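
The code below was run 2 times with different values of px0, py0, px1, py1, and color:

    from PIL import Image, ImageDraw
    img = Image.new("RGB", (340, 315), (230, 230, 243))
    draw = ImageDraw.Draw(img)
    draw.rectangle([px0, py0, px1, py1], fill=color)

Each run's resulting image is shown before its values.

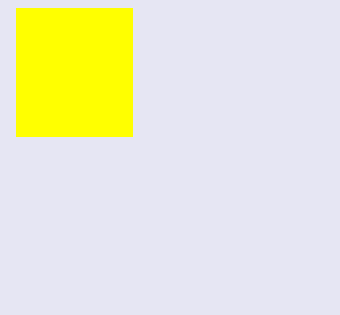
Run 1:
px0 = 16, py0 = 8, px1 = 132, py1 = 136, color = 'yellow'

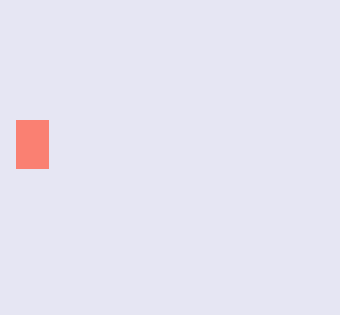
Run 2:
px0 = 16; py0 = 120; px1 = 48; py1 = 168; color = 'salmon'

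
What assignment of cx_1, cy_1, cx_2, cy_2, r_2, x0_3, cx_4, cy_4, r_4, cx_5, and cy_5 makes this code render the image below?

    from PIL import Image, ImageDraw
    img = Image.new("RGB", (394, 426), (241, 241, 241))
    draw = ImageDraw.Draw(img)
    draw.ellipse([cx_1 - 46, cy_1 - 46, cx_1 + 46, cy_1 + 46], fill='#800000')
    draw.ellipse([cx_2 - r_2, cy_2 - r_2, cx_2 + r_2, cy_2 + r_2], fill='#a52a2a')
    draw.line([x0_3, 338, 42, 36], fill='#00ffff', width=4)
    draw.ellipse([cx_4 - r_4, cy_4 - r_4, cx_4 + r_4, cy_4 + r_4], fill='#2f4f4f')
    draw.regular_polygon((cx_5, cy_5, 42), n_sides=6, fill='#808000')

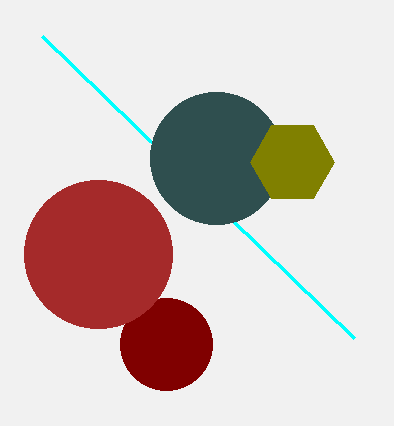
cx_1 = 166, cy_1 = 344, cx_2 = 98, cy_2 = 254, r_2 = 74, x0_3 = 354, cx_4 = 216, cy_4 = 158, r_4 = 66, cx_5 = 292, cy_5 = 162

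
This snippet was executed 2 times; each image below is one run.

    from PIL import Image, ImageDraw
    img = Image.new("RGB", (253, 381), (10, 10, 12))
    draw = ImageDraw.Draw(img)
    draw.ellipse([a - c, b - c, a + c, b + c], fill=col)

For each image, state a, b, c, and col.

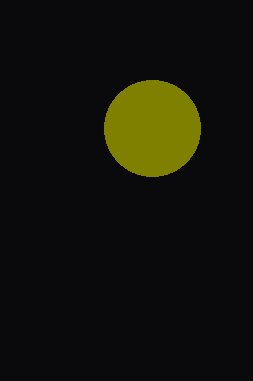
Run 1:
a = 152
b = 128
c = 48
col = 'olive'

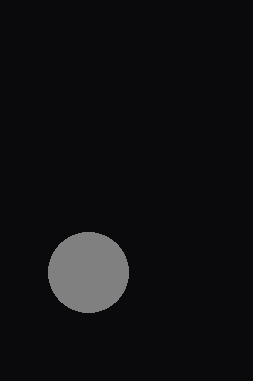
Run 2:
a = 88
b = 272
c = 40
col = 'gray'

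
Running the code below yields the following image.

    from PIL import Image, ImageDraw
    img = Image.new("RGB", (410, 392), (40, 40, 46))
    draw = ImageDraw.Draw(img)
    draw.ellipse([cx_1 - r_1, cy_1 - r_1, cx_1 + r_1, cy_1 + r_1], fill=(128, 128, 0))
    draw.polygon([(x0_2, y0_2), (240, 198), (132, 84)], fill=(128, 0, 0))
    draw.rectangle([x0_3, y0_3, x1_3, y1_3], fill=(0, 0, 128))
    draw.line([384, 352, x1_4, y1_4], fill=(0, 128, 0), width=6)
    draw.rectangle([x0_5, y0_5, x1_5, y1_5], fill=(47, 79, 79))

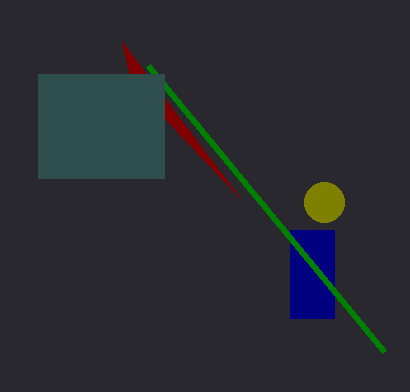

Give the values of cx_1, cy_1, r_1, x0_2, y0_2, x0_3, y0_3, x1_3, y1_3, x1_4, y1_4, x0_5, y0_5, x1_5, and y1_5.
cx_1 = 324; cy_1 = 202; r_1 = 20; x0_2 = 122; y0_2 = 42; x0_3 = 290; y0_3 = 230; x1_3 = 334; y1_3 = 318; x1_4 = 148; y1_4 = 66; x0_5 = 38; y0_5 = 74; x1_5 = 164; y1_5 = 178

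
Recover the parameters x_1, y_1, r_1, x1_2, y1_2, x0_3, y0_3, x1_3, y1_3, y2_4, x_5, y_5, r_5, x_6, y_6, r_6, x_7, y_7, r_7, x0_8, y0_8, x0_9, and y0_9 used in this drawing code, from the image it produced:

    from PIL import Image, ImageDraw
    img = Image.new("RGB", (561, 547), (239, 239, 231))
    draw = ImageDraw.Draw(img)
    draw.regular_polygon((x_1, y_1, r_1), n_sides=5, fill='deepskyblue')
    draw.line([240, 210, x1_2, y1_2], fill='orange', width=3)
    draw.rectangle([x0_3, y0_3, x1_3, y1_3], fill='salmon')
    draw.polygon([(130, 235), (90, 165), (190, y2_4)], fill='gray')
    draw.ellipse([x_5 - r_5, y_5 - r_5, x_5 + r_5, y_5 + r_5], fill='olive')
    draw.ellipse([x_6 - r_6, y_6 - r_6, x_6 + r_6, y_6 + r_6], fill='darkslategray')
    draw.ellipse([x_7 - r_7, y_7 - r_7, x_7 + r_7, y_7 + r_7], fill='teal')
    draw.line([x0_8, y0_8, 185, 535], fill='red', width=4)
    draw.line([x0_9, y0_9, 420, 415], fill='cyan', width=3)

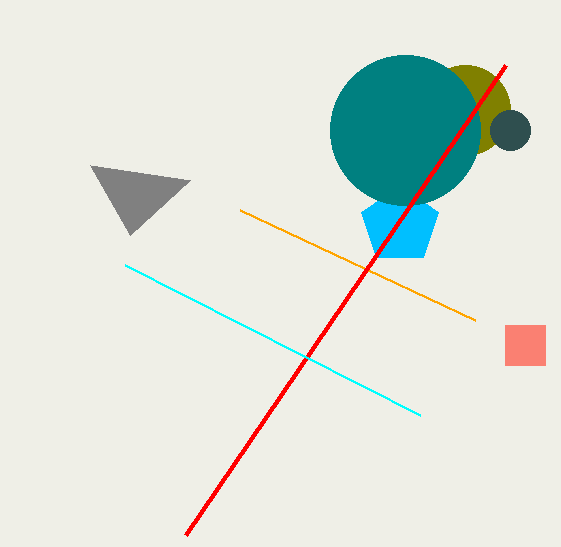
x_1 = 400, y_1 = 225, r_1 = 40, x1_2 = 475, y1_2 = 320, x0_3 = 505, y0_3 = 325, x1_3 = 545, y1_3 = 365, y2_4 = 180, x_5 = 465, y_5 = 110, r_5 = 45, x_6 = 510, y_6 = 130, r_6 = 20, x_7 = 405, y_7 = 130, r_7 = 75, x0_8 = 505, y0_8 = 65, x0_9 = 125, y0_9 = 265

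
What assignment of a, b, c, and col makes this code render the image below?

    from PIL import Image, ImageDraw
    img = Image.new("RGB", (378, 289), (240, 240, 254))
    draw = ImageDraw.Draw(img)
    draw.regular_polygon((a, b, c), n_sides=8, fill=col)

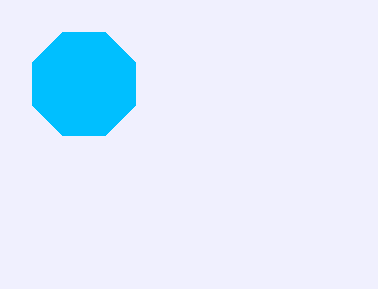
a = 84; b = 84; c = 56; col = 'deepskyblue'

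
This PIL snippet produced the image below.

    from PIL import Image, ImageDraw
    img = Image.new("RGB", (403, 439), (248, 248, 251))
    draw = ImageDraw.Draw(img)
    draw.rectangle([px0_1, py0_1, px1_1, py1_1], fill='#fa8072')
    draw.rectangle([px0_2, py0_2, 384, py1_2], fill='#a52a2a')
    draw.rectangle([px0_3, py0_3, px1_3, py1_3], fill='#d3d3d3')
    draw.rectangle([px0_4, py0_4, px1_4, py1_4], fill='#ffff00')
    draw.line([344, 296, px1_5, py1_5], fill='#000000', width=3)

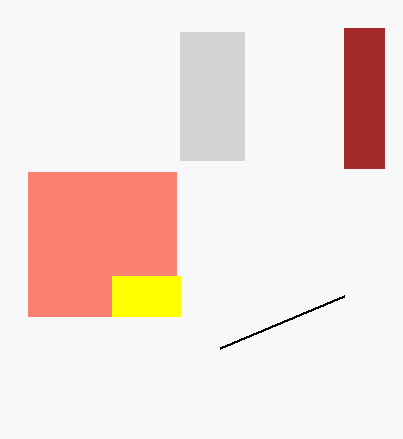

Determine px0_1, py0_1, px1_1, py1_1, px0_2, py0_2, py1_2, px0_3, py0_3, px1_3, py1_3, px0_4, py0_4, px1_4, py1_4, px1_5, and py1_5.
px0_1 = 28
py0_1 = 172
px1_1 = 176
py1_1 = 316
px0_2 = 344
py0_2 = 28
py1_2 = 168
px0_3 = 180
py0_3 = 32
px1_3 = 244
py1_3 = 160
px0_4 = 112
py0_4 = 276
px1_4 = 180
py1_4 = 316
px1_5 = 220
py1_5 = 348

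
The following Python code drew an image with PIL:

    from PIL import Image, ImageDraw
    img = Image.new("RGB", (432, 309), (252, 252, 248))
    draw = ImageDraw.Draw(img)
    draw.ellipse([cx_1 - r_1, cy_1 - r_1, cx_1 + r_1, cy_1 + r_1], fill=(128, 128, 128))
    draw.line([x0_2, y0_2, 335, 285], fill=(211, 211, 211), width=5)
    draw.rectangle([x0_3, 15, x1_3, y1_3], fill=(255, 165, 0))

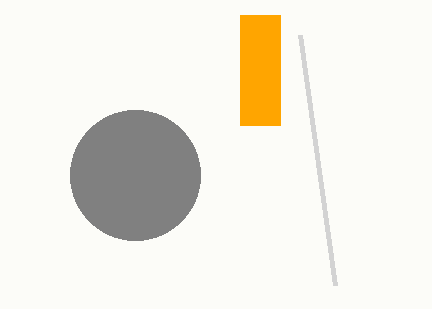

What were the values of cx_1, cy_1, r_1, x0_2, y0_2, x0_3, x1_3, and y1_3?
cx_1 = 135, cy_1 = 175, r_1 = 65, x0_2 = 300, y0_2 = 35, x0_3 = 240, x1_3 = 280, y1_3 = 125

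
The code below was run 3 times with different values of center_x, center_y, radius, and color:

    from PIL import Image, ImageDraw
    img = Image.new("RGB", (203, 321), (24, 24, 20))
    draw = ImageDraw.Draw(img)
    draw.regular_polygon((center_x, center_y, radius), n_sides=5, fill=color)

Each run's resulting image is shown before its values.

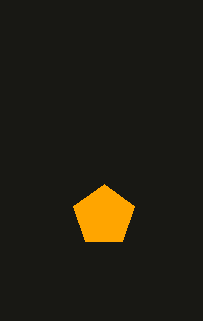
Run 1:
center_x = 104
center_y = 216
radius = 32
color = 'orange'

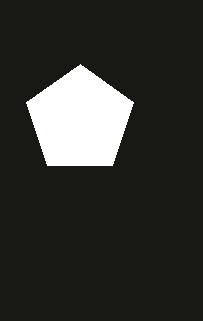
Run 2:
center_x = 80, center_y = 120, radius = 56, color = 'white'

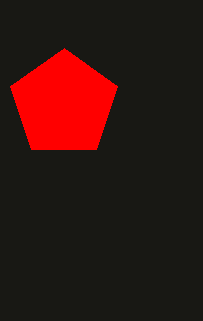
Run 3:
center_x = 64
center_y = 104
radius = 56
color = 'red'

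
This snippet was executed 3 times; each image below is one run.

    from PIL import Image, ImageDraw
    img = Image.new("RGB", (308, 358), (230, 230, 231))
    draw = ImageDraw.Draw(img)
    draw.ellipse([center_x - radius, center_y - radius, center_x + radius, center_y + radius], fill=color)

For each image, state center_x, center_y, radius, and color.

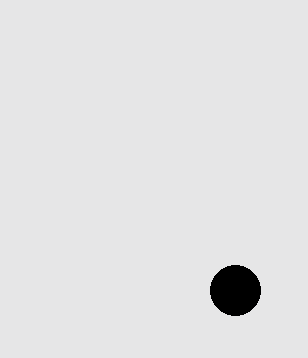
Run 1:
center_x = 235, center_y = 290, radius = 25, color = 'black'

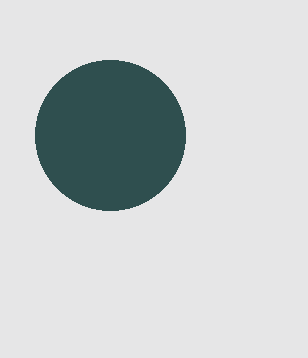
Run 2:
center_x = 110; center_y = 135; radius = 75; color = 'darkslategray'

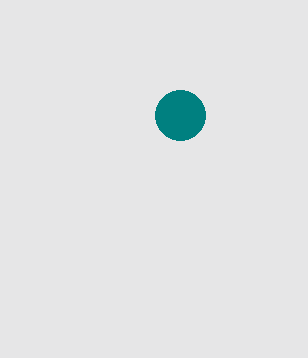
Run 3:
center_x = 180; center_y = 115; radius = 25; color = 'teal'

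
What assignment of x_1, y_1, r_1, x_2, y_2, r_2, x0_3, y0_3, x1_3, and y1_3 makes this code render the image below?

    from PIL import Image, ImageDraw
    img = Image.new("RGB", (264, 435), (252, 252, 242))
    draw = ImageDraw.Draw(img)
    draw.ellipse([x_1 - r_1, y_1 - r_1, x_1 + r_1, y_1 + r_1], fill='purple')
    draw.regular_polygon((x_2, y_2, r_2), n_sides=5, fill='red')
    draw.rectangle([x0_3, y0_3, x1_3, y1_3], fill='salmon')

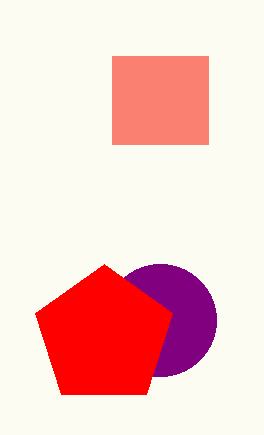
x_1 = 160, y_1 = 320, r_1 = 56, x_2 = 104, y_2 = 336, r_2 = 72, x0_3 = 112, y0_3 = 56, x1_3 = 208, y1_3 = 144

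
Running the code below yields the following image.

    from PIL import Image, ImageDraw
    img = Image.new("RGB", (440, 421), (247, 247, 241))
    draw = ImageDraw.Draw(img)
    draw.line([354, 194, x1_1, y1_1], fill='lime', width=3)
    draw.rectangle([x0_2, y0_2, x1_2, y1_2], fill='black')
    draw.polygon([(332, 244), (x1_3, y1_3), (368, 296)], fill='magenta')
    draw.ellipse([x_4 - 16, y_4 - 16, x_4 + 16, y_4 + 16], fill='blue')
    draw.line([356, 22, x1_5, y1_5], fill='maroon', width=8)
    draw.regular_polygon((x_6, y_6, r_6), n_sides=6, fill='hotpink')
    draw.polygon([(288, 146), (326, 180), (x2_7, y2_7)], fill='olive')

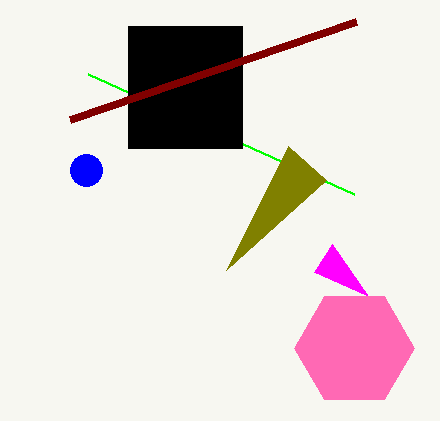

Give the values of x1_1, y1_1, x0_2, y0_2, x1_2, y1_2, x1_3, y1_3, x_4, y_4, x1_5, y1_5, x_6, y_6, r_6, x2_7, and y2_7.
x1_1 = 88; y1_1 = 74; x0_2 = 128; y0_2 = 26; x1_2 = 242; y1_2 = 148; x1_3 = 314; y1_3 = 272; x_4 = 86; y_4 = 170; x1_5 = 70; y1_5 = 120; x_6 = 354; y_6 = 348; r_6 = 60; x2_7 = 226; y2_7 = 270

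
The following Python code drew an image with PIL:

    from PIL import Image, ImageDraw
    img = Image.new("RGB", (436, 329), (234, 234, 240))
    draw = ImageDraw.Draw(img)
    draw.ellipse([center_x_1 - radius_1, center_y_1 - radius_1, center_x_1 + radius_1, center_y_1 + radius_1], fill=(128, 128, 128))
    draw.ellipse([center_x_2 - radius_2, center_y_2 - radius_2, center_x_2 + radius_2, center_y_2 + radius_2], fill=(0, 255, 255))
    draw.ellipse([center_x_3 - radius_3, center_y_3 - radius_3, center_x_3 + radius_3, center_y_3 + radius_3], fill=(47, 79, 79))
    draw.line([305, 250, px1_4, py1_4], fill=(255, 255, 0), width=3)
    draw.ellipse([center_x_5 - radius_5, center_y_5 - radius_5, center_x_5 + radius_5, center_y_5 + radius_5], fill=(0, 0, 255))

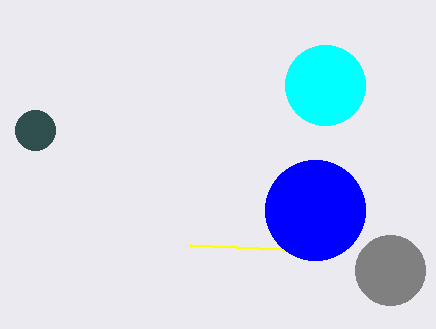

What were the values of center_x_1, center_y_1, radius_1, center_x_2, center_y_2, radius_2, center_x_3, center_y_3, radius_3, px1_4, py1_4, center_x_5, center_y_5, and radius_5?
center_x_1 = 390; center_y_1 = 270; radius_1 = 35; center_x_2 = 325; center_y_2 = 85; radius_2 = 40; center_x_3 = 35; center_y_3 = 130; radius_3 = 20; px1_4 = 190; py1_4 = 245; center_x_5 = 315; center_y_5 = 210; radius_5 = 50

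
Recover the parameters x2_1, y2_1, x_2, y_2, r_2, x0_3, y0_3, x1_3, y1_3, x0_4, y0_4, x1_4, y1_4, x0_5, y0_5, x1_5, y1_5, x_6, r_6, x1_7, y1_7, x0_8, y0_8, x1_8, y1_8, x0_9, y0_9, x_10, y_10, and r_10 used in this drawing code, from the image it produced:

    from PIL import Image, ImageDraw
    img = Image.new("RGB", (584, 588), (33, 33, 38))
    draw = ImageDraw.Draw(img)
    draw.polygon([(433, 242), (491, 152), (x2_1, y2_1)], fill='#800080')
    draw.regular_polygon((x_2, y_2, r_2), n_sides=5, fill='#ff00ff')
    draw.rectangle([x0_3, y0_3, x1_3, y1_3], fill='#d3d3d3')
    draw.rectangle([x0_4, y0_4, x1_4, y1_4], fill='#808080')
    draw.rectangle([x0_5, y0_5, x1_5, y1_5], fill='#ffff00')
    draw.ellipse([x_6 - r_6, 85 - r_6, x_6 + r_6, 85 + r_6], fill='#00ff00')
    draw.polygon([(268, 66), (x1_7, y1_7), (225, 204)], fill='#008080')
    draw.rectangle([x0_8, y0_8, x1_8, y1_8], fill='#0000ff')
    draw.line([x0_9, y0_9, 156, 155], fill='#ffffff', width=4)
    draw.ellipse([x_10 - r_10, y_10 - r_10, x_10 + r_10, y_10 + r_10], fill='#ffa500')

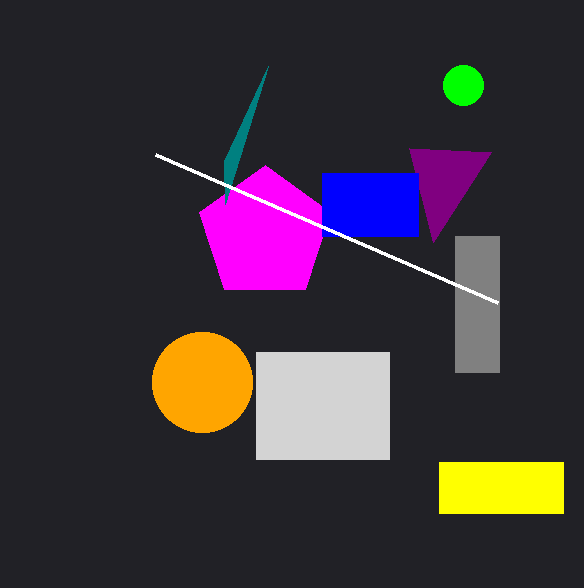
x2_1 = 409
y2_1 = 148
x_2 = 265
y_2 = 234
r_2 = 69
x0_3 = 256
y0_3 = 352
x1_3 = 389
y1_3 = 459
x0_4 = 455
y0_4 = 236
x1_4 = 499
y1_4 = 372
x0_5 = 439
y0_5 = 462
x1_5 = 563
y1_5 = 513
x_6 = 463
r_6 = 20
x1_7 = 224
y1_7 = 161
x0_8 = 322
y0_8 = 173
x1_8 = 418
y1_8 = 236
x0_9 = 498
y0_9 = 303
x_10 = 202
y_10 = 382
r_10 = 50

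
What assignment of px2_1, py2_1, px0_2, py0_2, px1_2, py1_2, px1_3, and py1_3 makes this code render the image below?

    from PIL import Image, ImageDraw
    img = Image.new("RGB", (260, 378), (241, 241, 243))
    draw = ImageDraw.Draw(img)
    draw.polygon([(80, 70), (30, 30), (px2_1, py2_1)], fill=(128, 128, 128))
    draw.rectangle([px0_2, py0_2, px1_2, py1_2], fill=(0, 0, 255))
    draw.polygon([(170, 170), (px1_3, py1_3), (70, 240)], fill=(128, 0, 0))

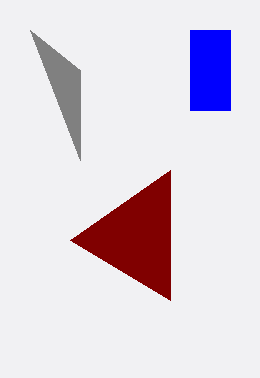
px2_1 = 80; py2_1 = 160; px0_2 = 190; py0_2 = 30; px1_2 = 230; py1_2 = 110; px1_3 = 170; py1_3 = 300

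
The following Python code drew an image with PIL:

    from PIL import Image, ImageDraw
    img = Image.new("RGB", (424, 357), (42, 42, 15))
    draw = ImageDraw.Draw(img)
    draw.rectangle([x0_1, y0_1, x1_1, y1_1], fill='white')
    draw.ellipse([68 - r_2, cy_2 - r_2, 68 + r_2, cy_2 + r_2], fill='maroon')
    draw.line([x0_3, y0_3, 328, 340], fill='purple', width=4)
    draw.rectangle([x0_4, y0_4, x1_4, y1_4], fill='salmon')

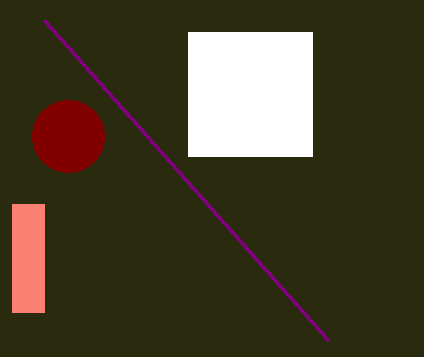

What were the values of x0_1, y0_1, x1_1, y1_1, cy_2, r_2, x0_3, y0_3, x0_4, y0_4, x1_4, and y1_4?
x0_1 = 188; y0_1 = 32; x1_1 = 312; y1_1 = 156; cy_2 = 136; r_2 = 36; x0_3 = 44; y0_3 = 20; x0_4 = 12; y0_4 = 204; x1_4 = 44; y1_4 = 312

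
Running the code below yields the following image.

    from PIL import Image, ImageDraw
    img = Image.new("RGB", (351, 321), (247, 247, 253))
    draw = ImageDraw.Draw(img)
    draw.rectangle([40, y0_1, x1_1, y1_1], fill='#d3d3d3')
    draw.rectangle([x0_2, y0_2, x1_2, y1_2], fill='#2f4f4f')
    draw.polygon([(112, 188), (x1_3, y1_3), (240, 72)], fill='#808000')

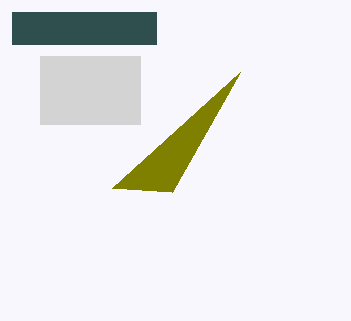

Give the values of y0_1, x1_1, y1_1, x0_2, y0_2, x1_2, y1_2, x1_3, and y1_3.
y0_1 = 56
x1_1 = 140
y1_1 = 124
x0_2 = 12
y0_2 = 12
x1_2 = 156
y1_2 = 44
x1_3 = 172
y1_3 = 192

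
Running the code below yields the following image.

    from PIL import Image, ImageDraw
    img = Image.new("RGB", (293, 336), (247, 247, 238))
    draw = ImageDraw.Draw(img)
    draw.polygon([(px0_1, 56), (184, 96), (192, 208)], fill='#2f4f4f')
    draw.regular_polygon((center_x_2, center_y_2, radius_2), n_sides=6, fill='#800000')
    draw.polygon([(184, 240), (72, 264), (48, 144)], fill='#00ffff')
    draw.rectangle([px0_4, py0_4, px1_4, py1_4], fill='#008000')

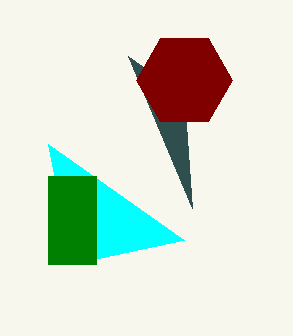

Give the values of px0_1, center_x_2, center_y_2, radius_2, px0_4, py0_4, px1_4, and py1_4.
px0_1 = 128
center_x_2 = 184
center_y_2 = 80
radius_2 = 48
px0_4 = 48
py0_4 = 176
px1_4 = 96
py1_4 = 264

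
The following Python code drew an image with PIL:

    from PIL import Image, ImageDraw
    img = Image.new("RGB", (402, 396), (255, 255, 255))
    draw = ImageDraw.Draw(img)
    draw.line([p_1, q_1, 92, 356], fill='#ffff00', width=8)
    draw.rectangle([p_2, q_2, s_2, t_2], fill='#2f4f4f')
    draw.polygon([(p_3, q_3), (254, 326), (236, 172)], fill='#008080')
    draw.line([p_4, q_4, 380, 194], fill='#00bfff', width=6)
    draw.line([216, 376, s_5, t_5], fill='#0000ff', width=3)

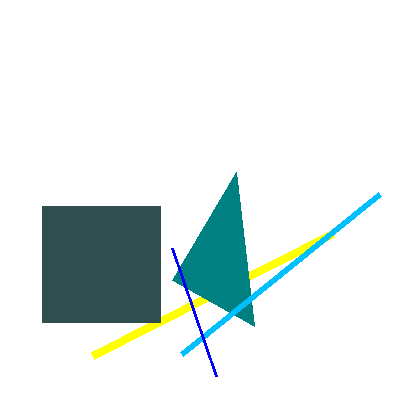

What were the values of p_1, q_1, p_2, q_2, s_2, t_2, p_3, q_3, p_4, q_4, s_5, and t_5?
p_1 = 332; q_1 = 234; p_2 = 42; q_2 = 206; s_2 = 160; t_2 = 322; p_3 = 172; q_3 = 280; p_4 = 182; q_4 = 354; s_5 = 172; t_5 = 248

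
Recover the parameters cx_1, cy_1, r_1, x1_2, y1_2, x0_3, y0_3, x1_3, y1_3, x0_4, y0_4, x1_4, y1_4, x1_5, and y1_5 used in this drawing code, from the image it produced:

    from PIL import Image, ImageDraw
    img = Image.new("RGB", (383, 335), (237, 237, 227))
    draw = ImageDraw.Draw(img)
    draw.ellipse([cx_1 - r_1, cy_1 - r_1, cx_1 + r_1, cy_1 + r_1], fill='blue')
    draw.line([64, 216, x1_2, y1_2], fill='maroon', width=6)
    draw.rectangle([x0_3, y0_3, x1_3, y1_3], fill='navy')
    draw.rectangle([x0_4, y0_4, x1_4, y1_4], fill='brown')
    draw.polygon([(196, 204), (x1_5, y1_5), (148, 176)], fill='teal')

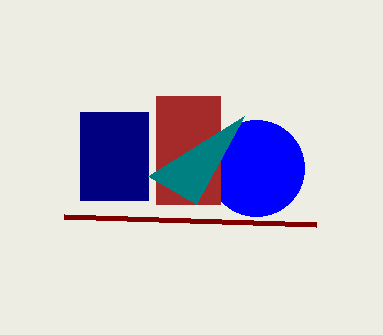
cx_1 = 256; cy_1 = 168; r_1 = 48; x1_2 = 316; y1_2 = 224; x0_3 = 80; y0_3 = 112; x1_3 = 148; y1_3 = 200; x0_4 = 156; y0_4 = 96; x1_4 = 220; y1_4 = 204; x1_5 = 244; y1_5 = 116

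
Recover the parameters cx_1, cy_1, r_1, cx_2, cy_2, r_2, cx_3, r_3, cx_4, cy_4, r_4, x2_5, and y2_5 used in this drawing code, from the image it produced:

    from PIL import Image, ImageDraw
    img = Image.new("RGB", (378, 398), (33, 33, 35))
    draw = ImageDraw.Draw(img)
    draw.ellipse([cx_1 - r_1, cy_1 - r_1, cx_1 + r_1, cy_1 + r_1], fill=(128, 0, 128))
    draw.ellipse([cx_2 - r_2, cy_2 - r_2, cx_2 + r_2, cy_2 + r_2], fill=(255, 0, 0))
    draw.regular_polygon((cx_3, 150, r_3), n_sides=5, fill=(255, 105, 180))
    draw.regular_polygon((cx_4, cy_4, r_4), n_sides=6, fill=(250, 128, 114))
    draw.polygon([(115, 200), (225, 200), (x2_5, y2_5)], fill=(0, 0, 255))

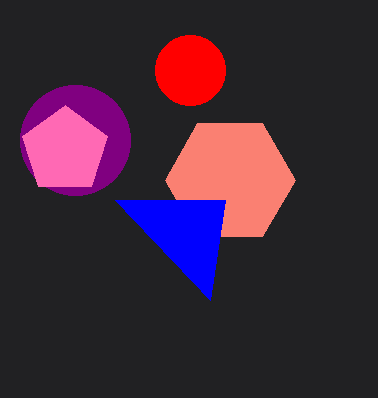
cx_1 = 75; cy_1 = 140; r_1 = 55; cx_2 = 190; cy_2 = 70; r_2 = 35; cx_3 = 65; r_3 = 45; cx_4 = 230; cy_4 = 180; r_4 = 65; x2_5 = 210; y2_5 = 300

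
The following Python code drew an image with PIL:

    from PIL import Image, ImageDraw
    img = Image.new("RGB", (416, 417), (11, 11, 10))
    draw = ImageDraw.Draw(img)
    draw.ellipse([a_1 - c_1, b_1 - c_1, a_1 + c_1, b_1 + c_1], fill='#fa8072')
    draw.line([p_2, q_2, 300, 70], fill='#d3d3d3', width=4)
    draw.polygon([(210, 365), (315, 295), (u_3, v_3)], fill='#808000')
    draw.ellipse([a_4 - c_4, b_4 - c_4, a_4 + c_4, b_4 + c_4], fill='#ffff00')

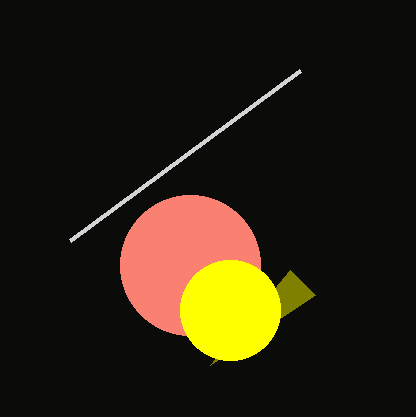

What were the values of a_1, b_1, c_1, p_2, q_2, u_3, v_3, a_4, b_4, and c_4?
a_1 = 190
b_1 = 265
c_1 = 70
p_2 = 70
q_2 = 240
u_3 = 290
v_3 = 270
a_4 = 230
b_4 = 310
c_4 = 50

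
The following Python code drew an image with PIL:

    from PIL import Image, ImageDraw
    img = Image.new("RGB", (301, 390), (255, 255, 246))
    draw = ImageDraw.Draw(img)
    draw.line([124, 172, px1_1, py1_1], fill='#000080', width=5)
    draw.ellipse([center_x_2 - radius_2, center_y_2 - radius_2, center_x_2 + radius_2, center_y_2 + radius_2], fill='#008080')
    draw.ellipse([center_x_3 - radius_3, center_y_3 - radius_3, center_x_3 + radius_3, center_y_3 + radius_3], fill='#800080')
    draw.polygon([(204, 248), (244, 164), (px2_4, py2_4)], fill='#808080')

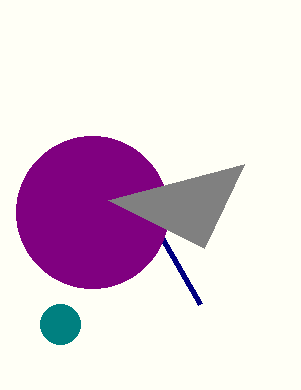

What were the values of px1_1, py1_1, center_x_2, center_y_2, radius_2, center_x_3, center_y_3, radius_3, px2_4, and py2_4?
px1_1 = 200; py1_1 = 304; center_x_2 = 60; center_y_2 = 324; radius_2 = 20; center_x_3 = 92; center_y_3 = 212; radius_3 = 76; px2_4 = 108; py2_4 = 200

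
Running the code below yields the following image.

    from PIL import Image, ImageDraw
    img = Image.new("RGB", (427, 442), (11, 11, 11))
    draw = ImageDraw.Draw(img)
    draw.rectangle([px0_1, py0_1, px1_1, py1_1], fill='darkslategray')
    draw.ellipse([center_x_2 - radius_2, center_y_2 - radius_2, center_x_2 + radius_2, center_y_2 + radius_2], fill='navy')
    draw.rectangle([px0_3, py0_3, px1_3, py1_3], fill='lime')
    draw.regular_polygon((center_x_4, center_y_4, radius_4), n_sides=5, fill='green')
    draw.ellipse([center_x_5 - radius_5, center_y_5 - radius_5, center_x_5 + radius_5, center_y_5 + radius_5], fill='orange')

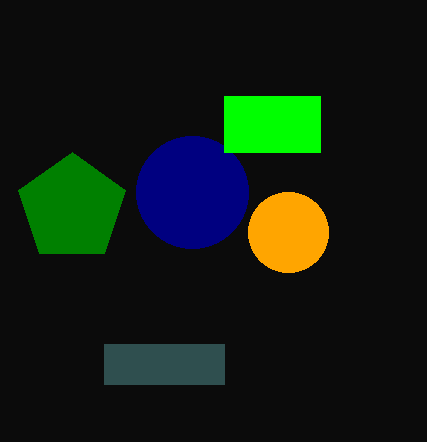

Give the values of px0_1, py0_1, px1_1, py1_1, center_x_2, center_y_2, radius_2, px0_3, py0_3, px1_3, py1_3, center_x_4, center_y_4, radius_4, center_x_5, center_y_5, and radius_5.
px0_1 = 104, py0_1 = 344, px1_1 = 224, py1_1 = 384, center_x_2 = 192, center_y_2 = 192, radius_2 = 56, px0_3 = 224, py0_3 = 96, px1_3 = 320, py1_3 = 152, center_x_4 = 72, center_y_4 = 208, radius_4 = 56, center_x_5 = 288, center_y_5 = 232, radius_5 = 40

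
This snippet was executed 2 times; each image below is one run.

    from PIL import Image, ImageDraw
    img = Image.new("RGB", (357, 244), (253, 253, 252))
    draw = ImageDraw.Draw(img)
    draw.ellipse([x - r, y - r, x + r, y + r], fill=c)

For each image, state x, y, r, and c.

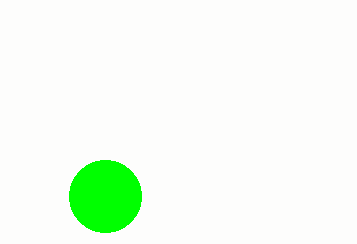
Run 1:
x = 105
y = 196
r = 36
c = 'lime'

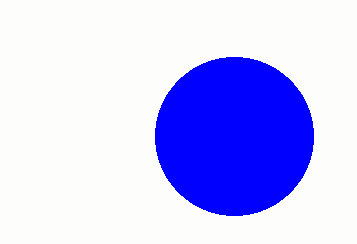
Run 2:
x = 234; y = 136; r = 79; c = 'blue'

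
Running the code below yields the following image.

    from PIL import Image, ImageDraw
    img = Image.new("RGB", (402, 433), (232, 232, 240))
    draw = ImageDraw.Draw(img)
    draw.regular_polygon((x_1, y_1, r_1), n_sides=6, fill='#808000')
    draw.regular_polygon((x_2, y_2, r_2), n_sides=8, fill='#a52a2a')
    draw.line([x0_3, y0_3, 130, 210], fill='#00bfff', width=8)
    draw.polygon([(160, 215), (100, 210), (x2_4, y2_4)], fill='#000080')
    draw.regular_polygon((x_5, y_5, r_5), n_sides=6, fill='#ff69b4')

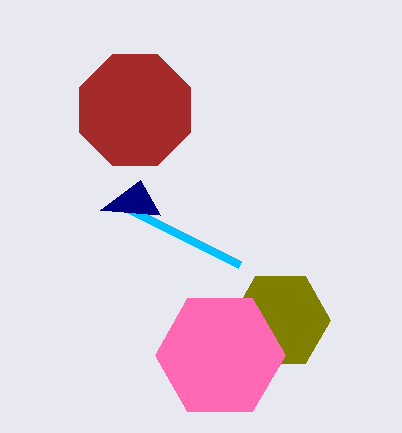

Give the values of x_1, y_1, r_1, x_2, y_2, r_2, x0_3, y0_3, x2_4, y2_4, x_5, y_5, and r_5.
x_1 = 280; y_1 = 320; r_1 = 50; x_2 = 135; y_2 = 110; r_2 = 60; x0_3 = 240; y0_3 = 265; x2_4 = 140; y2_4 = 180; x_5 = 220; y_5 = 355; r_5 = 65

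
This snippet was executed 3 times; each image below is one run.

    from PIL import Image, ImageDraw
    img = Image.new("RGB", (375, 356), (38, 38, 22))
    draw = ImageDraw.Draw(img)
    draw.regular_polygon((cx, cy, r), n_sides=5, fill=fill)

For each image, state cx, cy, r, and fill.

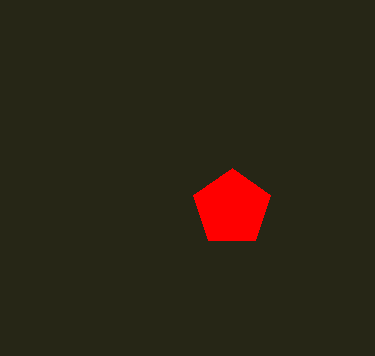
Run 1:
cx = 232; cy = 208; r = 40; fill = 'red'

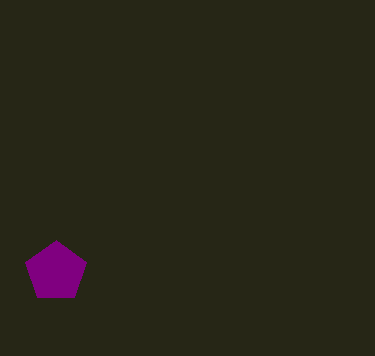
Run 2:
cx = 56, cy = 272, r = 32, fill = 'purple'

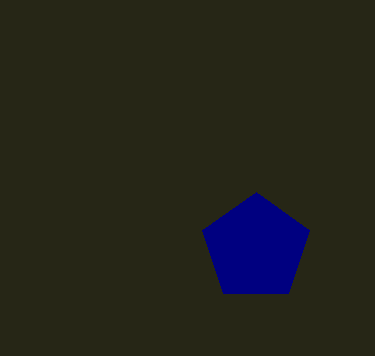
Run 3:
cx = 256; cy = 248; r = 56; fill = 'navy'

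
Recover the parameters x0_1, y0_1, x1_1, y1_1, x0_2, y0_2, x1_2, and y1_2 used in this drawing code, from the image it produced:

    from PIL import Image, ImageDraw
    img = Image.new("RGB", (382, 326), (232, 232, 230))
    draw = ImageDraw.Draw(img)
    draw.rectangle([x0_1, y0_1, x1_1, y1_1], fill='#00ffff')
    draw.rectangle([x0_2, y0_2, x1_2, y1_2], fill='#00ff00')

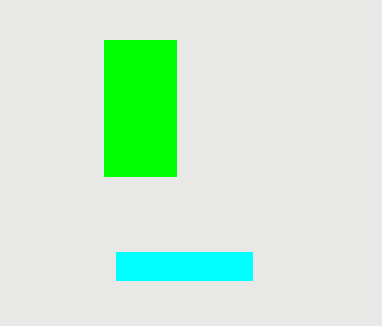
x0_1 = 116, y0_1 = 252, x1_1 = 252, y1_1 = 280, x0_2 = 104, y0_2 = 40, x1_2 = 176, y1_2 = 176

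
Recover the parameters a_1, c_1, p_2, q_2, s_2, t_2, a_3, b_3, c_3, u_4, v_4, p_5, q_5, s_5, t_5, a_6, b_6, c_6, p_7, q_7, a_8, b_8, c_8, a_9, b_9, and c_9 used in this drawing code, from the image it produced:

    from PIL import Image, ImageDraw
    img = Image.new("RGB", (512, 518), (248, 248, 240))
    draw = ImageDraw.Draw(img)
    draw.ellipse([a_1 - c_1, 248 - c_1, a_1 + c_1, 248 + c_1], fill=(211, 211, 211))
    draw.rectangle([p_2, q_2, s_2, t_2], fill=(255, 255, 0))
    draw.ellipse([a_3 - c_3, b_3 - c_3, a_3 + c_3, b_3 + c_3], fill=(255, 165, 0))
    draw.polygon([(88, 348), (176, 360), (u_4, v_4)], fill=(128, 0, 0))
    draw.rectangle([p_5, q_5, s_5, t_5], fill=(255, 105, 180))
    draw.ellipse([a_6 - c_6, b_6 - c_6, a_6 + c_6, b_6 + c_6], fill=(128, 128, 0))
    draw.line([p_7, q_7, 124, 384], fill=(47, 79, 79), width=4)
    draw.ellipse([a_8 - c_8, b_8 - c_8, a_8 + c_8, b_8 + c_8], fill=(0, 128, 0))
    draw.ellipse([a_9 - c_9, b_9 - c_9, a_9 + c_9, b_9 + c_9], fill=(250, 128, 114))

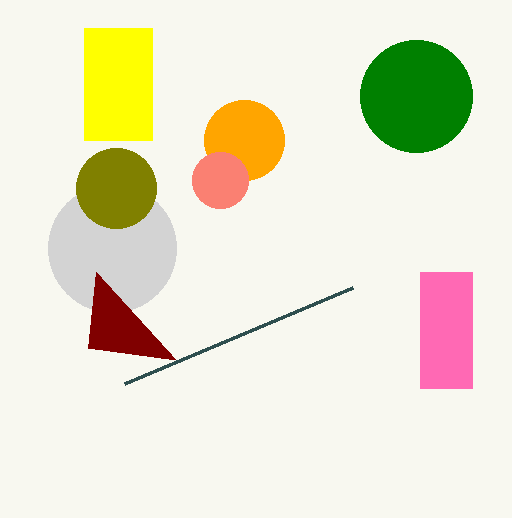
a_1 = 112
c_1 = 64
p_2 = 84
q_2 = 28
s_2 = 152
t_2 = 140
a_3 = 244
b_3 = 140
c_3 = 40
u_4 = 96
v_4 = 272
p_5 = 420
q_5 = 272
s_5 = 472
t_5 = 388
a_6 = 116
b_6 = 188
c_6 = 40
p_7 = 352
q_7 = 288
a_8 = 416
b_8 = 96
c_8 = 56
a_9 = 220
b_9 = 180
c_9 = 28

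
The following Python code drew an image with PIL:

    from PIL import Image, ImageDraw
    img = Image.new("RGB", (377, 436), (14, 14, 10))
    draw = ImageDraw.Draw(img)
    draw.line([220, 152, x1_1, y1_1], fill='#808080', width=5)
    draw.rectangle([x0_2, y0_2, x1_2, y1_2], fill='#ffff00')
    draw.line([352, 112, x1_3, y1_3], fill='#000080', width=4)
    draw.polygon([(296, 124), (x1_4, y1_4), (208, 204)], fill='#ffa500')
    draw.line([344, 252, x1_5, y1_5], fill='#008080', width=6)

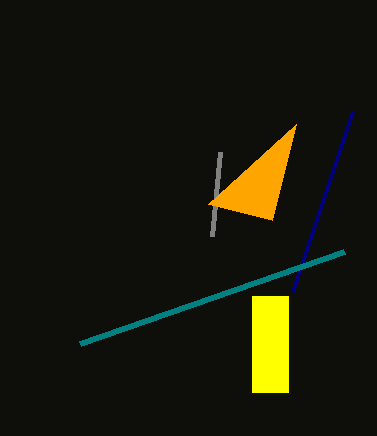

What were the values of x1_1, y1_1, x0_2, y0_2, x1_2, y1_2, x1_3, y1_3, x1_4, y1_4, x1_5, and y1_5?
x1_1 = 212
y1_1 = 236
x0_2 = 252
y0_2 = 296
x1_2 = 288
y1_2 = 392
x1_3 = 292
y1_3 = 292
x1_4 = 272
y1_4 = 220
x1_5 = 80
y1_5 = 344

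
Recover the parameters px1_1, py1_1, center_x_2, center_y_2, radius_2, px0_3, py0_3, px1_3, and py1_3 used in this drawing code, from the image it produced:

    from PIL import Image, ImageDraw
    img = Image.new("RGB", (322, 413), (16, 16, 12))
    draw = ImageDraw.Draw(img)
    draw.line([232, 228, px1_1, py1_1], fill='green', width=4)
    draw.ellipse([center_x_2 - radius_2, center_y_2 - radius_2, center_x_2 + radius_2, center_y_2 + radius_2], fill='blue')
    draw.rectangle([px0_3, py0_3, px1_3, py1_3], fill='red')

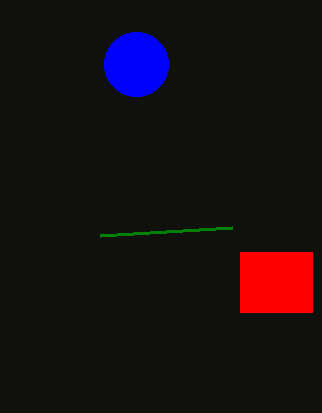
px1_1 = 100; py1_1 = 236; center_x_2 = 136; center_y_2 = 64; radius_2 = 32; px0_3 = 240; py0_3 = 252; px1_3 = 312; py1_3 = 312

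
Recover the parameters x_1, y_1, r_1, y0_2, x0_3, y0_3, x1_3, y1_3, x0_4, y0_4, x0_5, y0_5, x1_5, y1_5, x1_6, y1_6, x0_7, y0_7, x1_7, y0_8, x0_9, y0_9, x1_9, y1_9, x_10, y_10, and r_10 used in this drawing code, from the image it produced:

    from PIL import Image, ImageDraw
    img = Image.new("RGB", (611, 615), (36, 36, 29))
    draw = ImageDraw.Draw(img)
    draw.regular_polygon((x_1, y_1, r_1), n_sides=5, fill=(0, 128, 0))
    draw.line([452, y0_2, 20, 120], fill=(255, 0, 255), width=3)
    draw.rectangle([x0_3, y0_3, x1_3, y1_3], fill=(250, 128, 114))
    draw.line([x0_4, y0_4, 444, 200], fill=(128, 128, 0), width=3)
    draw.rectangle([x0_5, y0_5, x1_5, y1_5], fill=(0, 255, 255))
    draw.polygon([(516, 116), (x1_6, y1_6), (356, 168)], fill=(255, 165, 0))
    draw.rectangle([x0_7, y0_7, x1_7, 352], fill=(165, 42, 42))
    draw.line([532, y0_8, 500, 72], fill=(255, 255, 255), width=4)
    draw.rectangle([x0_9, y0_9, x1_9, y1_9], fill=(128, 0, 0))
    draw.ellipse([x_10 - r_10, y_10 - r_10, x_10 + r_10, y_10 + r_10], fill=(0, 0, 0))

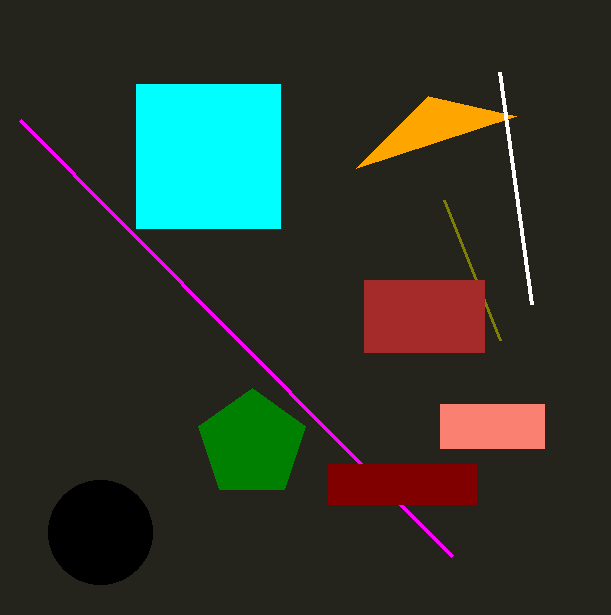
x_1 = 252
y_1 = 444
r_1 = 56
y0_2 = 556
x0_3 = 440
y0_3 = 404
x1_3 = 544
y1_3 = 448
x0_4 = 500
y0_4 = 340
x0_5 = 136
y0_5 = 84
x1_5 = 280
y1_5 = 228
x1_6 = 428
y1_6 = 96
x0_7 = 364
y0_7 = 280
x1_7 = 484
y0_8 = 304
x0_9 = 328
y0_9 = 464
x1_9 = 476
y1_9 = 504
x_10 = 100
y_10 = 532
r_10 = 52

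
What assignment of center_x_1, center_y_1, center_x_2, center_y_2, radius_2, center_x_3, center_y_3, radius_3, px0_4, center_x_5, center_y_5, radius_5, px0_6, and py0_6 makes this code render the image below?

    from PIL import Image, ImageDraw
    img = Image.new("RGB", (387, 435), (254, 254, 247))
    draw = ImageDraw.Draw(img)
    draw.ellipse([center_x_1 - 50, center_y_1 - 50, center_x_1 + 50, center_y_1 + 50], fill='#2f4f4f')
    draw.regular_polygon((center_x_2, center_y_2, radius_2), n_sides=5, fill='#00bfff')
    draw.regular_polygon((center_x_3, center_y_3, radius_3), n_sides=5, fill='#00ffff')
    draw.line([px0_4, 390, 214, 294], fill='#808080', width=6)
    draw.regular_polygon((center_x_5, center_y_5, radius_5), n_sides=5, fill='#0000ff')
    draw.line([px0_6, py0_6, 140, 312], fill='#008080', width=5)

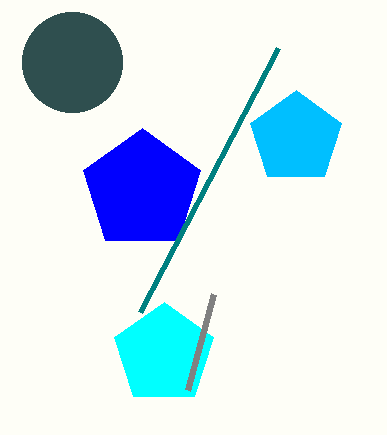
center_x_1 = 72
center_y_1 = 62
center_x_2 = 296
center_y_2 = 138
radius_2 = 48
center_x_3 = 164
center_y_3 = 354
radius_3 = 52
px0_4 = 188
center_x_5 = 142
center_y_5 = 190
radius_5 = 62
px0_6 = 278
py0_6 = 48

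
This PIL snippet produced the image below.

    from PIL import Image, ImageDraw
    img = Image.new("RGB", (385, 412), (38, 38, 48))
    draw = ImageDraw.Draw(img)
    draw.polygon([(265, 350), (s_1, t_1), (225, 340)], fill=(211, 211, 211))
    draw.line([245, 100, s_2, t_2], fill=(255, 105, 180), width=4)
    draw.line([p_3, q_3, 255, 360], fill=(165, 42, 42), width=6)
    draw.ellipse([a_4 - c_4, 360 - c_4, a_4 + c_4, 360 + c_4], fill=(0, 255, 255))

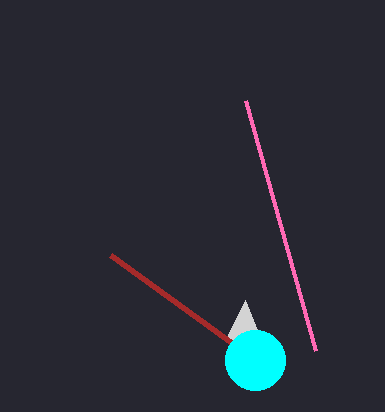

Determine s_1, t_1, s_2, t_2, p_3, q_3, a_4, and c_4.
s_1 = 245
t_1 = 300
s_2 = 315
t_2 = 350
p_3 = 110
q_3 = 255
a_4 = 255
c_4 = 30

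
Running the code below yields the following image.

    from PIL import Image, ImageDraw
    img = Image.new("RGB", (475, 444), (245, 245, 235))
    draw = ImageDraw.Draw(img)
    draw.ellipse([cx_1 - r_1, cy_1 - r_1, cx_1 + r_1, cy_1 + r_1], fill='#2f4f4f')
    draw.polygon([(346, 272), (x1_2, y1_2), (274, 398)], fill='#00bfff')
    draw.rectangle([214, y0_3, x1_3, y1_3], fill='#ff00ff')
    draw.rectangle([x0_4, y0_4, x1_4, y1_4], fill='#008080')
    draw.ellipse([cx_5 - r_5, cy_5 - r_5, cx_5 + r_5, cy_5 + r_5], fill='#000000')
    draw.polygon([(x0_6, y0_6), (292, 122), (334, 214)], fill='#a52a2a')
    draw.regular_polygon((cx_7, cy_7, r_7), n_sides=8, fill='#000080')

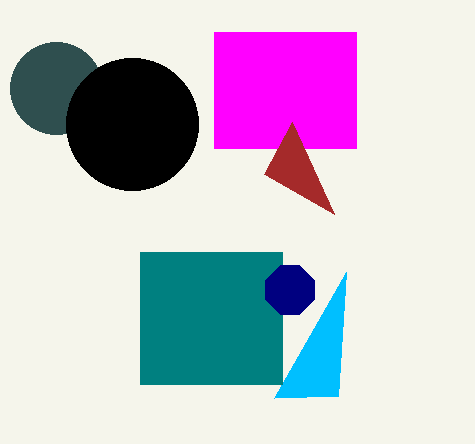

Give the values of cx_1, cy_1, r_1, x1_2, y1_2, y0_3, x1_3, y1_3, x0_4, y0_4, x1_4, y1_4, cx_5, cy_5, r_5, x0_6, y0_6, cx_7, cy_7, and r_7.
cx_1 = 56; cy_1 = 88; r_1 = 46; x1_2 = 338; y1_2 = 396; y0_3 = 32; x1_3 = 356; y1_3 = 148; x0_4 = 140; y0_4 = 252; x1_4 = 282; y1_4 = 384; cx_5 = 132; cy_5 = 124; r_5 = 66; x0_6 = 264; y0_6 = 174; cx_7 = 290; cy_7 = 290; r_7 = 26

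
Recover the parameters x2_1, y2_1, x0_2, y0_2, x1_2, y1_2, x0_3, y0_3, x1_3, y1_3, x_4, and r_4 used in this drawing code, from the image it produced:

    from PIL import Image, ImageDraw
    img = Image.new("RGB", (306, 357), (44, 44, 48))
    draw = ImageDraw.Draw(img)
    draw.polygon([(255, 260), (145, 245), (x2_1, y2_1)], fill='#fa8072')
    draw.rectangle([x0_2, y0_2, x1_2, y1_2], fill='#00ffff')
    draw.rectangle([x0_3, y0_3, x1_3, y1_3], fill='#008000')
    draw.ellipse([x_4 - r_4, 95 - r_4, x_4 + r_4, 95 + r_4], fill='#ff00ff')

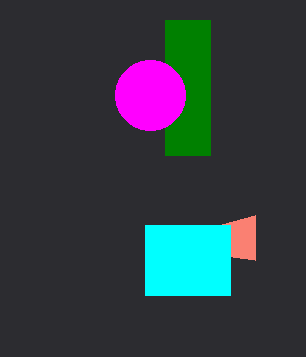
x2_1 = 255; y2_1 = 215; x0_2 = 145; y0_2 = 225; x1_2 = 230; y1_2 = 295; x0_3 = 165; y0_3 = 20; x1_3 = 210; y1_3 = 155; x_4 = 150; r_4 = 35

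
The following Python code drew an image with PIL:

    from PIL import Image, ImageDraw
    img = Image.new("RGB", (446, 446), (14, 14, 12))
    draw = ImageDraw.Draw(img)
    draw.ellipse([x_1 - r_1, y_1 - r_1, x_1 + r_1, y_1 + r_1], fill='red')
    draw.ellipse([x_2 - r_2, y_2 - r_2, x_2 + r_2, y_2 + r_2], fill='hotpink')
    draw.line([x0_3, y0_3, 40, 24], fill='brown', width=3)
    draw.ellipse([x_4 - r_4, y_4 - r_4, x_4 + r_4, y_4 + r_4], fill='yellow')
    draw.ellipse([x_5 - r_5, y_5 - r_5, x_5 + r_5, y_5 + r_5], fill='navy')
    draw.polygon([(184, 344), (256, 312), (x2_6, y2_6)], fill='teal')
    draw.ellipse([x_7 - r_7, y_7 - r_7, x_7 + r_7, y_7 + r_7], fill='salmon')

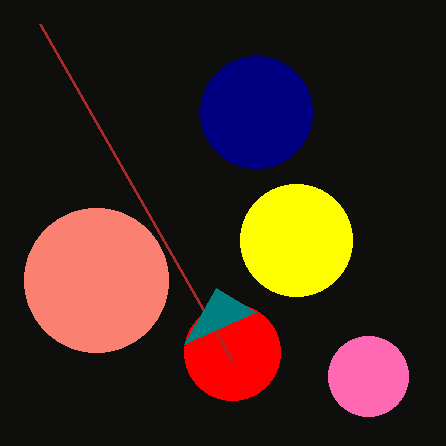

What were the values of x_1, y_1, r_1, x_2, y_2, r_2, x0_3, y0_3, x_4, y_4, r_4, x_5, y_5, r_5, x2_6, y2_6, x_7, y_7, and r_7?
x_1 = 232; y_1 = 352; r_1 = 48; x_2 = 368; y_2 = 376; r_2 = 40; x0_3 = 232; y0_3 = 360; x_4 = 296; y_4 = 240; r_4 = 56; x_5 = 256; y_5 = 112; r_5 = 56; x2_6 = 216; y2_6 = 288; x_7 = 96; y_7 = 280; r_7 = 72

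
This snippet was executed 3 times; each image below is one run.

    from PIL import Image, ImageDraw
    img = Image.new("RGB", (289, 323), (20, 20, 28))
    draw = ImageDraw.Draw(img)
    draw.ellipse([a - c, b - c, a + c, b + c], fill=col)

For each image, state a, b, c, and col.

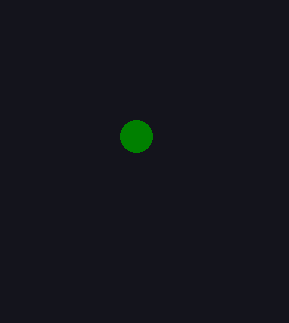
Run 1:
a = 136
b = 136
c = 16
col = 'green'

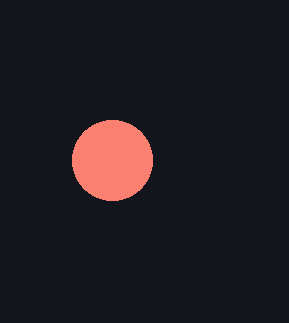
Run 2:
a = 112
b = 160
c = 40
col = 'salmon'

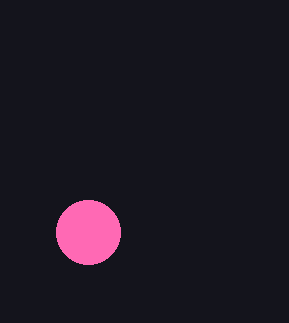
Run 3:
a = 88
b = 232
c = 32
col = 'hotpink'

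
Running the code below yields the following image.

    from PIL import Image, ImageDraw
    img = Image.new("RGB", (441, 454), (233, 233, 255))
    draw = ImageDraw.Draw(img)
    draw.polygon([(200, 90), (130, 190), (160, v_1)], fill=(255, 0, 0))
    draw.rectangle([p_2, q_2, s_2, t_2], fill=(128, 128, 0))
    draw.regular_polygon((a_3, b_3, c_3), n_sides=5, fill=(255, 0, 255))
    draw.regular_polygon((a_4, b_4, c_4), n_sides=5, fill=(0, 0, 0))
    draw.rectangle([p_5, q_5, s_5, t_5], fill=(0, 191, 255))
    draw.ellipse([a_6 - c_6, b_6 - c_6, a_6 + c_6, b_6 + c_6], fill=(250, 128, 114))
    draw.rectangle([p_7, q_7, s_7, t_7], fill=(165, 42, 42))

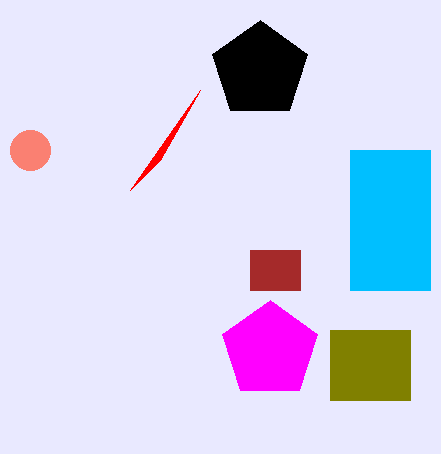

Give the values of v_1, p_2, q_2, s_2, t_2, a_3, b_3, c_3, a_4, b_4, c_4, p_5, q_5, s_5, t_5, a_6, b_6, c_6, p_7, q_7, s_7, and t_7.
v_1 = 160, p_2 = 330, q_2 = 330, s_2 = 410, t_2 = 400, a_3 = 270, b_3 = 350, c_3 = 50, a_4 = 260, b_4 = 70, c_4 = 50, p_5 = 350, q_5 = 150, s_5 = 430, t_5 = 290, a_6 = 30, b_6 = 150, c_6 = 20, p_7 = 250, q_7 = 250, s_7 = 300, t_7 = 290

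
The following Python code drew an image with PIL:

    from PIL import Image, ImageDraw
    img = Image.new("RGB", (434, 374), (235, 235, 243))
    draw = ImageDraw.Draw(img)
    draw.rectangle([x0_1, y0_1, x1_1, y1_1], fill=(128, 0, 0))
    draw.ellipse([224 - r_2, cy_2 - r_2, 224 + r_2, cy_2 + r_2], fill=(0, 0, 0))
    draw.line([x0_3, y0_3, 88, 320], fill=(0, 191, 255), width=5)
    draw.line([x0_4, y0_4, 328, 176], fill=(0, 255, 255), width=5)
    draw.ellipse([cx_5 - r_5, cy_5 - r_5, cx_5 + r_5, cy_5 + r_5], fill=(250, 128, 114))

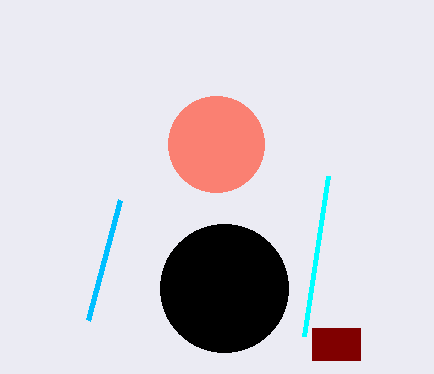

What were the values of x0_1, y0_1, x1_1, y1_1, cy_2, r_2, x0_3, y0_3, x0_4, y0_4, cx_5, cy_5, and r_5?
x0_1 = 312, y0_1 = 328, x1_1 = 360, y1_1 = 360, cy_2 = 288, r_2 = 64, x0_3 = 120, y0_3 = 200, x0_4 = 304, y0_4 = 336, cx_5 = 216, cy_5 = 144, r_5 = 48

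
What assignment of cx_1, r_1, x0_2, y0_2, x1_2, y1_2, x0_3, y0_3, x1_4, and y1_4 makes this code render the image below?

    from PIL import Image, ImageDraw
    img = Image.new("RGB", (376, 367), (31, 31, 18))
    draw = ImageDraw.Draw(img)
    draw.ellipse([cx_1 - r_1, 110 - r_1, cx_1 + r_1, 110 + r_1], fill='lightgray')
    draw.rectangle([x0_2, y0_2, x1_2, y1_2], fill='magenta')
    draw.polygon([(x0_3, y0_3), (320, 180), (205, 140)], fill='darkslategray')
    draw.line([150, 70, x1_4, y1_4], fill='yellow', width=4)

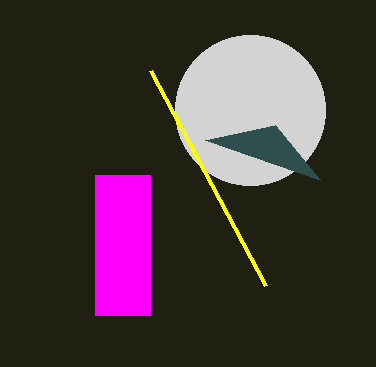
cx_1 = 250
r_1 = 75
x0_2 = 95
y0_2 = 175
x1_2 = 150
y1_2 = 315
x0_3 = 275
y0_3 = 125
x1_4 = 265
y1_4 = 285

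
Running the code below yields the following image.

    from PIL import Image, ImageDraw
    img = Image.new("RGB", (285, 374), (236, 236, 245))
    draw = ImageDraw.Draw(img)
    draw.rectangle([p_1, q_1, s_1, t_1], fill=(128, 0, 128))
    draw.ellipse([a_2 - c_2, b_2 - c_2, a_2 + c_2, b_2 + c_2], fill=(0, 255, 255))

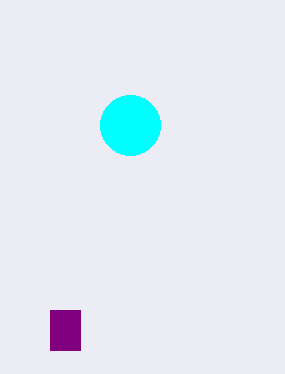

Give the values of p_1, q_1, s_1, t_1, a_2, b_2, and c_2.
p_1 = 50
q_1 = 310
s_1 = 80
t_1 = 350
a_2 = 130
b_2 = 125
c_2 = 30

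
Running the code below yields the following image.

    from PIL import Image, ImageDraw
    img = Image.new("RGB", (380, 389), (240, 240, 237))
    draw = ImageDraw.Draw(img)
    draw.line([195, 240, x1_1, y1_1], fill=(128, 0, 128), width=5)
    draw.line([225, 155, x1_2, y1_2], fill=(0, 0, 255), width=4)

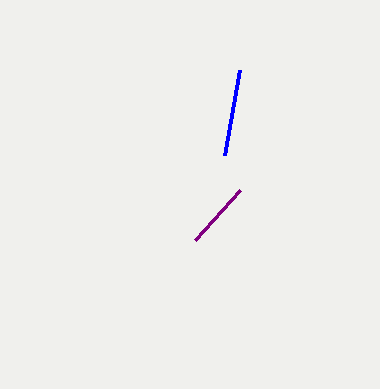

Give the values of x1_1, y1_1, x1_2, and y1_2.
x1_1 = 240, y1_1 = 190, x1_2 = 240, y1_2 = 70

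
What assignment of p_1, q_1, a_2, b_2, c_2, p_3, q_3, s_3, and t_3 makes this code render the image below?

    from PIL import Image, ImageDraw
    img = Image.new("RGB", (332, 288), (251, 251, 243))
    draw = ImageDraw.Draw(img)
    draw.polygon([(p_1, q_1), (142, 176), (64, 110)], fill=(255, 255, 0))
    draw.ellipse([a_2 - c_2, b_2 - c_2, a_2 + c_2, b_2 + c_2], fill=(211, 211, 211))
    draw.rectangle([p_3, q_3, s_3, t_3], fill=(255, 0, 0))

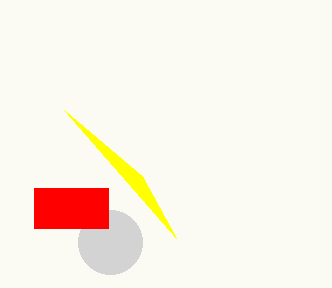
p_1 = 176; q_1 = 238; a_2 = 110; b_2 = 242; c_2 = 32; p_3 = 34; q_3 = 188; s_3 = 108; t_3 = 228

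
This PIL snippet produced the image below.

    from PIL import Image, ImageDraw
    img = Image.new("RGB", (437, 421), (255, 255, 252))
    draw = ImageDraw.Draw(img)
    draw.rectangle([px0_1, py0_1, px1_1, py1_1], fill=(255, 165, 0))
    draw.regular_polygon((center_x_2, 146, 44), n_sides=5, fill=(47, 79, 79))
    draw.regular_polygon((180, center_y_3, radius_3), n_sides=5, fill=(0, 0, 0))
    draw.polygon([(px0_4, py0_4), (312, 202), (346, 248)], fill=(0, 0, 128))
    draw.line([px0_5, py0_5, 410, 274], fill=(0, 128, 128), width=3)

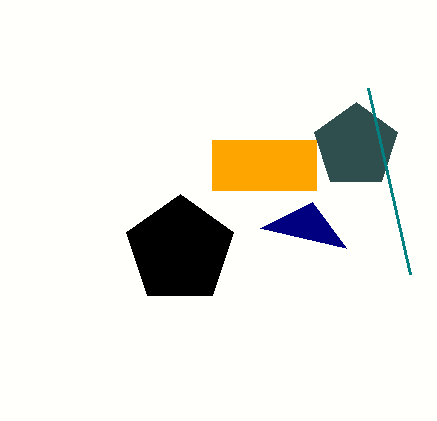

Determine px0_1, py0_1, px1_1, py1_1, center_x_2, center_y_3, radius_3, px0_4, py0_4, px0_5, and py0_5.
px0_1 = 212
py0_1 = 140
px1_1 = 316
py1_1 = 190
center_x_2 = 356
center_y_3 = 250
radius_3 = 56
px0_4 = 260
py0_4 = 228
px0_5 = 368
py0_5 = 88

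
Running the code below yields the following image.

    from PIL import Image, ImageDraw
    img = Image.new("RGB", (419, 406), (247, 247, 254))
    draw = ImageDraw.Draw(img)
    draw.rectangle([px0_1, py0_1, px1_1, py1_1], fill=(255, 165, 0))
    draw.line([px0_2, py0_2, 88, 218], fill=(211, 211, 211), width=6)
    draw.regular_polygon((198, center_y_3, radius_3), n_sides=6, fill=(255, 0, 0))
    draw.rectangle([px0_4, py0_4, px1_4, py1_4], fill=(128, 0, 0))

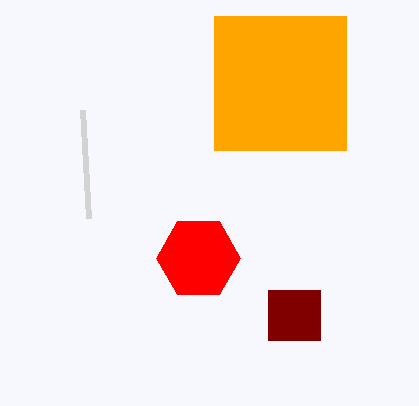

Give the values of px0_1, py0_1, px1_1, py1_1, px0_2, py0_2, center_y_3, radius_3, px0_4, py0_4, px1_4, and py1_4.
px0_1 = 214
py0_1 = 16
px1_1 = 346
py1_1 = 150
px0_2 = 82
py0_2 = 110
center_y_3 = 258
radius_3 = 42
px0_4 = 268
py0_4 = 290
px1_4 = 320
py1_4 = 340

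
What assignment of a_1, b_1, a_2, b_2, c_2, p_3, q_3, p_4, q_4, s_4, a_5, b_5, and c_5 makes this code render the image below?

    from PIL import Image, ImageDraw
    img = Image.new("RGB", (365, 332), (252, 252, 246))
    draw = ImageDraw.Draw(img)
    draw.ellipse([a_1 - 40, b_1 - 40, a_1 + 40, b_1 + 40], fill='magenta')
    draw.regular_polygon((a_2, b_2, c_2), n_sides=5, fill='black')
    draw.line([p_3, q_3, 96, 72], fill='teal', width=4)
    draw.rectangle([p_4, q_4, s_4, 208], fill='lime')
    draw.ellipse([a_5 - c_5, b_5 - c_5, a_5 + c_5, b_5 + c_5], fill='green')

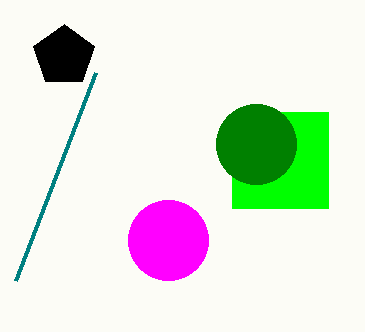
a_1 = 168; b_1 = 240; a_2 = 64; b_2 = 56; c_2 = 32; p_3 = 16; q_3 = 280; p_4 = 232; q_4 = 112; s_4 = 328; a_5 = 256; b_5 = 144; c_5 = 40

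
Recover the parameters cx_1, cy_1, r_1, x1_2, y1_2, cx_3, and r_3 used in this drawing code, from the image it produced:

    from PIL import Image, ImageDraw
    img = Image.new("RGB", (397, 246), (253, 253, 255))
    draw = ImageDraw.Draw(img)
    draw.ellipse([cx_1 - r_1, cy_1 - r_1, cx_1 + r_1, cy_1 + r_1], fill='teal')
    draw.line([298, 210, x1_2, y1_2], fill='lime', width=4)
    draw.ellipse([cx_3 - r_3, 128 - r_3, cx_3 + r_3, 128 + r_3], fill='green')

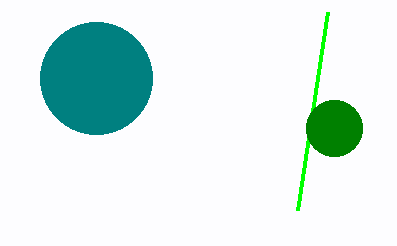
cx_1 = 96; cy_1 = 78; r_1 = 56; x1_2 = 328; y1_2 = 12; cx_3 = 334; r_3 = 28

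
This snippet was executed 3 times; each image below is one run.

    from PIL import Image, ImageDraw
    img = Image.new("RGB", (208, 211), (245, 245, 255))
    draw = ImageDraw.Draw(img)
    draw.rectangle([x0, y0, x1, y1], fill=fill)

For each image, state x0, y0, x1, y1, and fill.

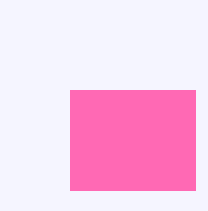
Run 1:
x0 = 70; y0 = 90; x1 = 195; y1 = 190; fill = 'hotpink'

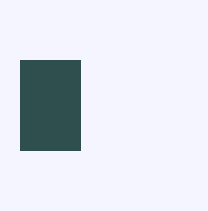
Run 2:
x0 = 20
y0 = 60
x1 = 80
y1 = 150
fill = 'darkslategray'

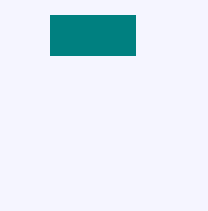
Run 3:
x0 = 50; y0 = 15; x1 = 135; y1 = 55; fill = 'teal'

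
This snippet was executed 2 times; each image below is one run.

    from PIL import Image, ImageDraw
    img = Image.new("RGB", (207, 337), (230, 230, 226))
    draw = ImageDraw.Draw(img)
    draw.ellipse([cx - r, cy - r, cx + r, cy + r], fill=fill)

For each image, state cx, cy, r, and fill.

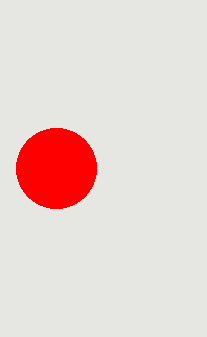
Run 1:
cx = 56
cy = 168
r = 40
fill = 'red'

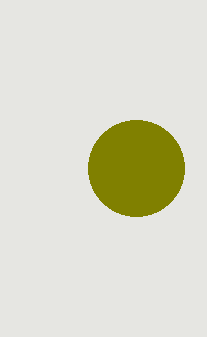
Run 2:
cx = 136, cy = 168, r = 48, fill = 'olive'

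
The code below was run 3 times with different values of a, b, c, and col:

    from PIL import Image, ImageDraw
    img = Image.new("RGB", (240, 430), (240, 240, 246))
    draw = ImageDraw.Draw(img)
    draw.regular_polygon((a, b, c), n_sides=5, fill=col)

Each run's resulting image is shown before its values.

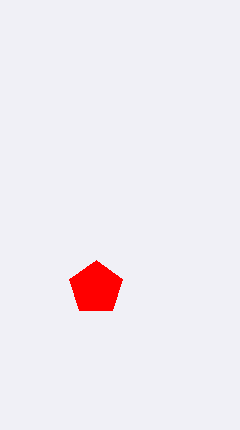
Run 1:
a = 96, b = 288, c = 28, col = 'red'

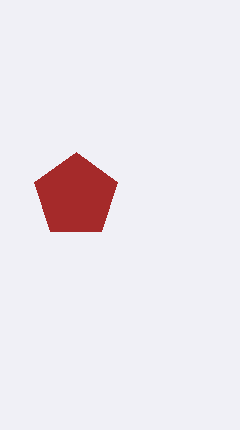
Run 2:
a = 76; b = 196; c = 44; col = 'brown'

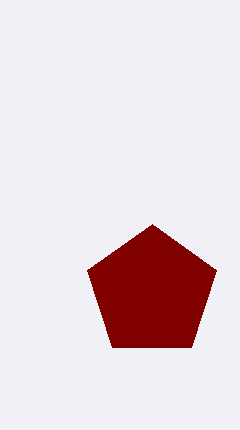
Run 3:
a = 152; b = 292; c = 68; col = 'maroon'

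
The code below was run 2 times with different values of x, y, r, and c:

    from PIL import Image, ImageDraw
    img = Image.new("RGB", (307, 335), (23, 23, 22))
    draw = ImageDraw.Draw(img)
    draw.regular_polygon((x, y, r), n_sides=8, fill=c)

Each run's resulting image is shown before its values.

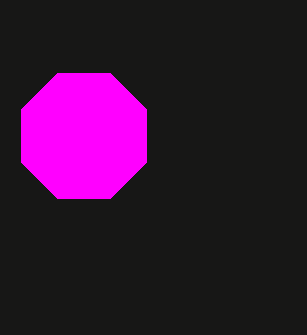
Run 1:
x = 84; y = 136; r = 68; c = 'magenta'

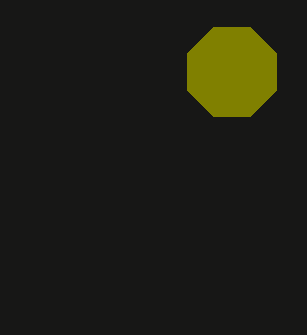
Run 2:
x = 232; y = 72; r = 48; c = 'olive'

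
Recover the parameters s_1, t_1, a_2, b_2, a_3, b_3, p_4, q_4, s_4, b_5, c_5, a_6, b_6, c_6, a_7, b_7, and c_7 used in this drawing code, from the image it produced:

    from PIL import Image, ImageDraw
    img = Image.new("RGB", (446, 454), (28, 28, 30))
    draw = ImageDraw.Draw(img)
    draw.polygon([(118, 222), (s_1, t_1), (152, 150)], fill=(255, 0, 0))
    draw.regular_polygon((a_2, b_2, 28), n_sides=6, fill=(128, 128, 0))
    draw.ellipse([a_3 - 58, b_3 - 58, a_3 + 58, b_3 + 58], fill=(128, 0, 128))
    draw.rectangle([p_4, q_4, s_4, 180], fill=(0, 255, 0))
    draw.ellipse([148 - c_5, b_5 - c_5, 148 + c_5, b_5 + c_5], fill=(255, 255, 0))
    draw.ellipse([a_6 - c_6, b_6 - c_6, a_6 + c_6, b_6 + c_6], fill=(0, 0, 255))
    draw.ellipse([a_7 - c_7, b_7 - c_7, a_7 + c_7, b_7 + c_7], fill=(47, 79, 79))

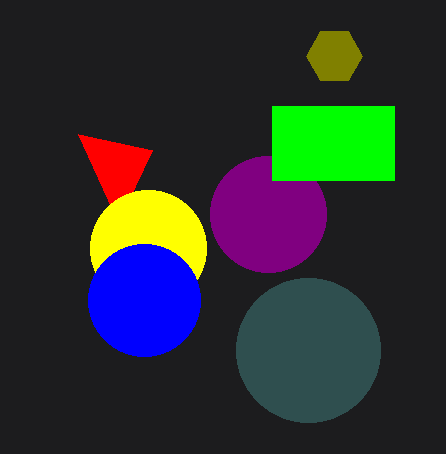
s_1 = 78
t_1 = 134
a_2 = 334
b_2 = 56
a_3 = 268
b_3 = 214
p_4 = 272
q_4 = 106
s_4 = 394
b_5 = 248
c_5 = 58
a_6 = 144
b_6 = 300
c_6 = 56
a_7 = 308
b_7 = 350
c_7 = 72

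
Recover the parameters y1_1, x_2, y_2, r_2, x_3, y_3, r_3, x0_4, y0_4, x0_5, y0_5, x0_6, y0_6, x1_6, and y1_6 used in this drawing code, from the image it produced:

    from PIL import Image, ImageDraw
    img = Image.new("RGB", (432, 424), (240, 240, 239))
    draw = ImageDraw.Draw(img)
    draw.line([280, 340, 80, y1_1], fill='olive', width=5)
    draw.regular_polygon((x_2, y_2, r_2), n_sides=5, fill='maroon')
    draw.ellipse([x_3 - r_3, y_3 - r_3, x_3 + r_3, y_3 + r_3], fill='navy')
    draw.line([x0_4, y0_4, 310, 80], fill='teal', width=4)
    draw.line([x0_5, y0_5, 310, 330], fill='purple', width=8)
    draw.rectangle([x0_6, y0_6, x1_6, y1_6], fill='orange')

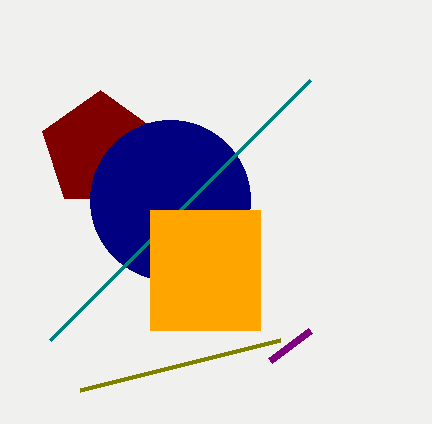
y1_1 = 390
x_2 = 100
y_2 = 150
r_2 = 60
x_3 = 170
y_3 = 200
r_3 = 80
x0_4 = 50
y0_4 = 340
x0_5 = 270
y0_5 = 360
x0_6 = 150
y0_6 = 210
x1_6 = 260
y1_6 = 330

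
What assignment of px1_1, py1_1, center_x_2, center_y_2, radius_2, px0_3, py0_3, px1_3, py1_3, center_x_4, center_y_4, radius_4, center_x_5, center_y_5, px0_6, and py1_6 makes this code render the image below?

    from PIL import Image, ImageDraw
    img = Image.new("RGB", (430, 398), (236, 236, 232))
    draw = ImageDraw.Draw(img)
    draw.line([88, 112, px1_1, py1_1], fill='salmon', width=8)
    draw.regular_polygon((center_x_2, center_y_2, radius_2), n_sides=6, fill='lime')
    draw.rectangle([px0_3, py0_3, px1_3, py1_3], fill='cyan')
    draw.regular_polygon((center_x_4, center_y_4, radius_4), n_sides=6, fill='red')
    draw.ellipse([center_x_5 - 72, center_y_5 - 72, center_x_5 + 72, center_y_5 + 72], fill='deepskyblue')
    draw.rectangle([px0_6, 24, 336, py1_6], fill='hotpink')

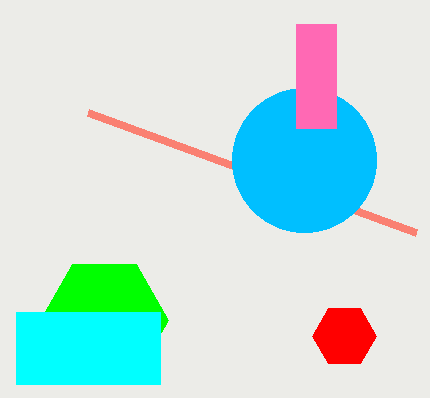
px1_1 = 416
py1_1 = 232
center_x_2 = 104
center_y_2 = 320
radius_2 = 64
px0_3 = 16
py0_3 = 312
px1_3 = 160
py1_3 = 384
center_x_4 = 344
center_y_4 = 336
radius_4 = 32
center_x_5 = 304
center_y_5 = 160
px0_6 = 296
py1_6 = 128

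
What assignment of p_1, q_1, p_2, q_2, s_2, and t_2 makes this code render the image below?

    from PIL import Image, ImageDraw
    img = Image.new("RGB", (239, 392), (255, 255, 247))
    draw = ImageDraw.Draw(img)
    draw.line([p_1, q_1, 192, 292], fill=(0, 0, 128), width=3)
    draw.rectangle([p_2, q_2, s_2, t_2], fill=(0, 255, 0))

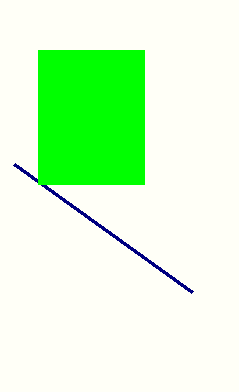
p_1 = 14; q_1 = 164; p_2 = 38; q_2 = 50; s_2 = 144; t_2 = 184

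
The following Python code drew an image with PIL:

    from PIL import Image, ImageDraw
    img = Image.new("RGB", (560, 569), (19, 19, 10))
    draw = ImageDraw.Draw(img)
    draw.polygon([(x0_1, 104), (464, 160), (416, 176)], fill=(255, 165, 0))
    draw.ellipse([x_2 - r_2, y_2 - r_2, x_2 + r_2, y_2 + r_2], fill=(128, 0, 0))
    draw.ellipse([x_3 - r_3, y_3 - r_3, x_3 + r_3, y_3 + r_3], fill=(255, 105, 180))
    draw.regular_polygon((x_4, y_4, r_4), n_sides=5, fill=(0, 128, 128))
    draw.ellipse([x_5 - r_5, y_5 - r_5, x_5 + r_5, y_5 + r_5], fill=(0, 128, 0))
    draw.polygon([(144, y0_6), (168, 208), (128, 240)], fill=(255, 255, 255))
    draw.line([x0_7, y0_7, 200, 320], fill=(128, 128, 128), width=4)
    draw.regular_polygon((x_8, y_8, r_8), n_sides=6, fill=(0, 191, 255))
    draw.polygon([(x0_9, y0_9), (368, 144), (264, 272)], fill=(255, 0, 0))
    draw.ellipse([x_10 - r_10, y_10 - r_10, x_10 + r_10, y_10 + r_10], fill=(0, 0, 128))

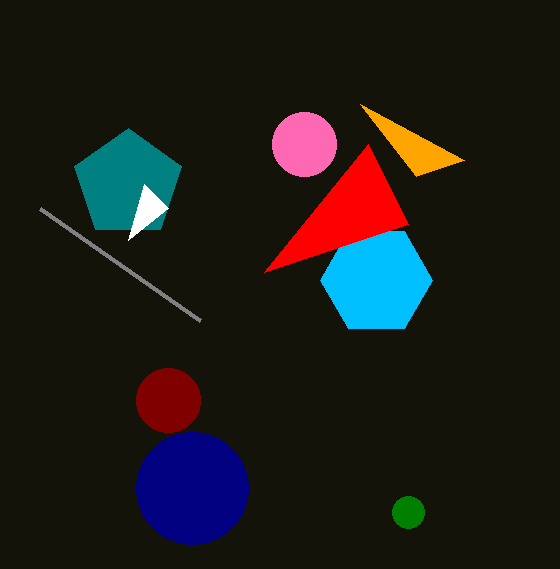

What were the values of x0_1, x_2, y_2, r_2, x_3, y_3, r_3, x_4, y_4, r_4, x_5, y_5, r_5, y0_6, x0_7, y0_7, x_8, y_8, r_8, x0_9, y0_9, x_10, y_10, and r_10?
x0_1 = 360; x_2 = 168; y_2 = 400; r_2 = 32; x_3 = 304; y_3 = 144; r_3 = 32; x_4 = 128; y_4 = 184; r_4 = 56; x_5 = 408; y_5 = 512; r_5 = 16; y0_6 = 184; x0_7 = 40; y0_7 = 208; x_8 = 376; y_8 = 280; r_8 = 56; x0_9 = 408; y0_9 = 224; x_10 = 192; y_10 = 488; r_10 = 56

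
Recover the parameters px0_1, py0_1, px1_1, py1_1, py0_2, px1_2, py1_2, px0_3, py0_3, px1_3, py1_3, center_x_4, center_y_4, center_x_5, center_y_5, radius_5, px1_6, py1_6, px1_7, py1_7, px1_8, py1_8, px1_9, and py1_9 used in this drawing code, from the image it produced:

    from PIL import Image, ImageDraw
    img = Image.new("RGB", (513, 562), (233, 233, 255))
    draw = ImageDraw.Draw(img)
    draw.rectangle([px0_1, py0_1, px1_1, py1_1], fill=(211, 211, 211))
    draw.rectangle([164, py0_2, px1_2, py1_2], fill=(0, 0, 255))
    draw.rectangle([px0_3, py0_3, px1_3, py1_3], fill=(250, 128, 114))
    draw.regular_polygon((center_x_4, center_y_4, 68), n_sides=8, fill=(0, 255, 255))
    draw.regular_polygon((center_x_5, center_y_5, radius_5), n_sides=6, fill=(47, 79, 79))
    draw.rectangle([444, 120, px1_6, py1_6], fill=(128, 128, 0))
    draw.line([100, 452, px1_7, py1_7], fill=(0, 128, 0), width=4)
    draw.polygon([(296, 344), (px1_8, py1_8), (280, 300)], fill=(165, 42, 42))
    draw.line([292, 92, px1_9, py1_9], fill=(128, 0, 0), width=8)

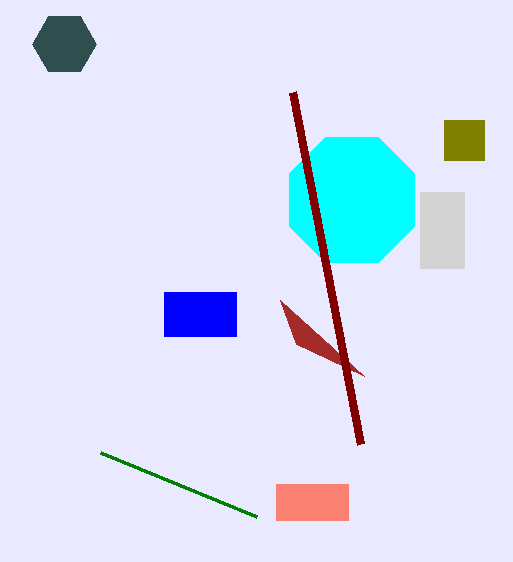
px0_1 = 420; py0_1 = 192; px1_1 = 464; py1_1 = 268; py0_2 = 292; px1_2 = 236; py1_2 = 336; px0_3 = 276; py0_3 = 484; px1_3 = 348; py1_3 = 520; center_x_4 = 352; center_y_4 = 200; center_x_5 = 64; center_y_5 = 44; radius_5 = 32; px1_6 = 484; py1_6 = 160; px1_7 = 256; py1_7 = 516; px1_8 = 364; py1_8 = 376; px1_9 = 360; py1_9 = 444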